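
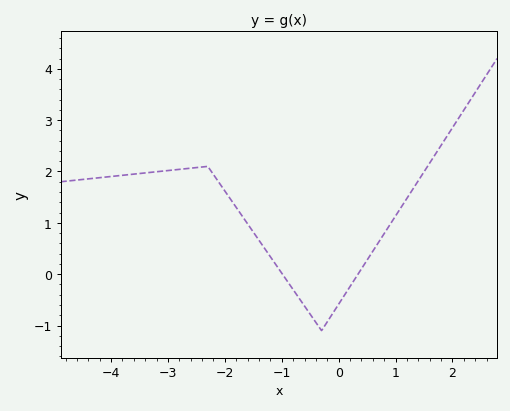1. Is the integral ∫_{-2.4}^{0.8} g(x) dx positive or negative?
positive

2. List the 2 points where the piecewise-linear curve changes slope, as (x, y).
(-2.3, 2.1); (-0.3, -1.1)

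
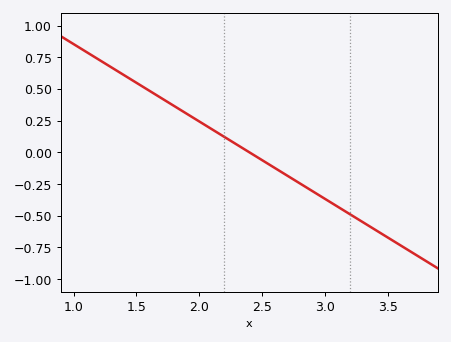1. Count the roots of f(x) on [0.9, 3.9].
1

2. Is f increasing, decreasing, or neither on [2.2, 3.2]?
decreasing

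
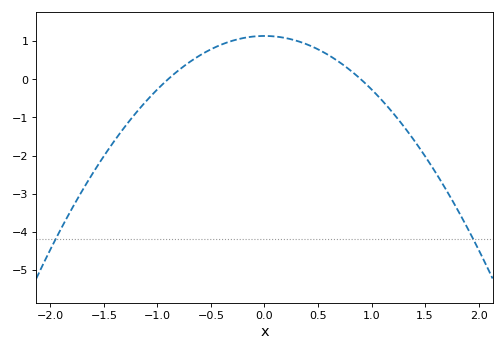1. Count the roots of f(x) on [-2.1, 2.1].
2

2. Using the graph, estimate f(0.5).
0.8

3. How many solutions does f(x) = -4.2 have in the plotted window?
2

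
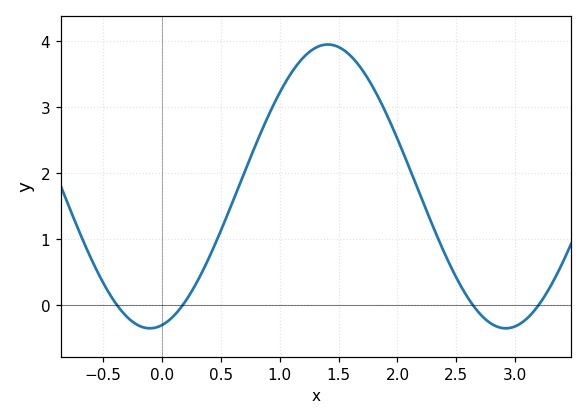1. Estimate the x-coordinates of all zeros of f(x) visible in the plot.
-0.4, 0.2, 2.6, 3.2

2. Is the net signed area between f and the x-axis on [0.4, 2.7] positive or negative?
positive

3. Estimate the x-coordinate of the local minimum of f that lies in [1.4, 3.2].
2.9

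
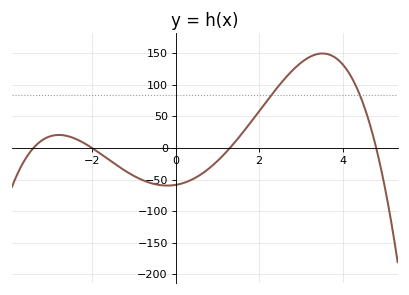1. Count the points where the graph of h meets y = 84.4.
2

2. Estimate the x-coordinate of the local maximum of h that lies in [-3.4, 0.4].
-2.8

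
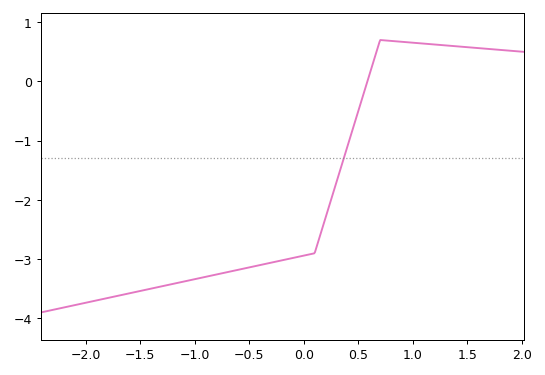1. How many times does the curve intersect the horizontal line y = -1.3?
1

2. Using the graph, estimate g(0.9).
0.67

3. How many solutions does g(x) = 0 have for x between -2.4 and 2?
1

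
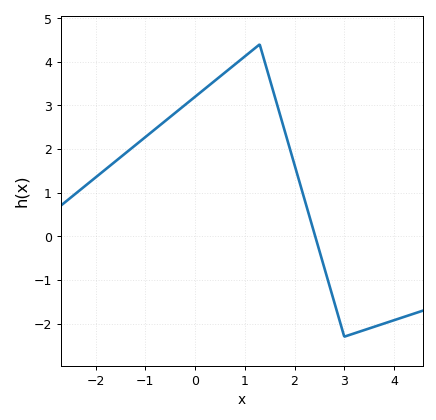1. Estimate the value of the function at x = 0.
3.2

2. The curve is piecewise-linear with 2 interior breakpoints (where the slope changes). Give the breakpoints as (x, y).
(1.3, 4.4); (3, -2.3)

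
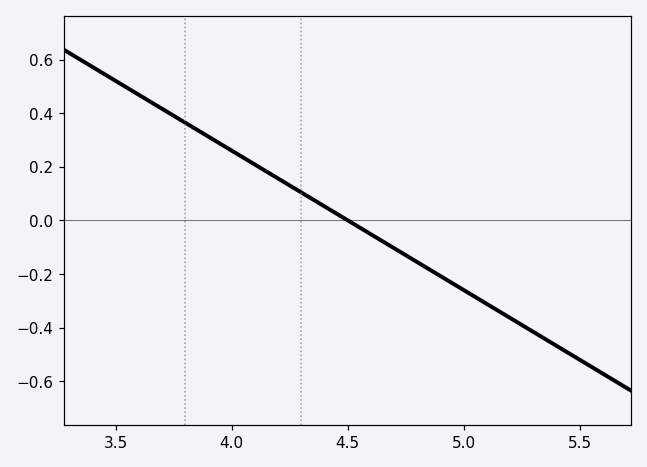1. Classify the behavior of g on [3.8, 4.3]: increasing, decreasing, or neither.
decreasing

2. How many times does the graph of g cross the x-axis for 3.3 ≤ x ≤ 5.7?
1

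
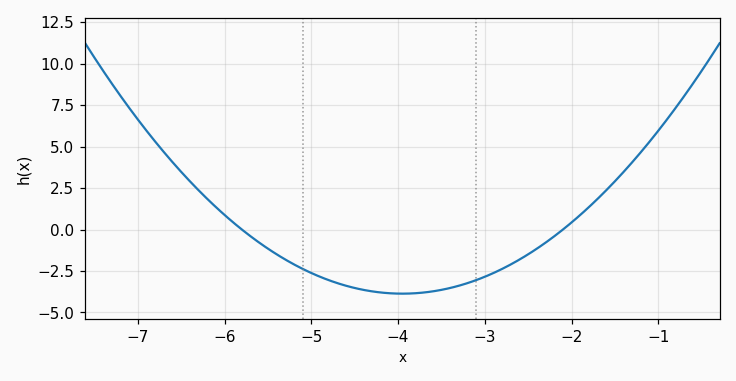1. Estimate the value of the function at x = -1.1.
5.4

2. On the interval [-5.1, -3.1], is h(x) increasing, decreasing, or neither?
neither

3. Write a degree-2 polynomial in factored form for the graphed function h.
y = 1.13(x + 5.8)(x + 2.1)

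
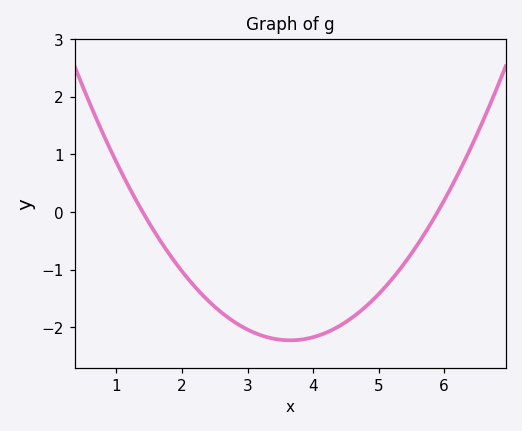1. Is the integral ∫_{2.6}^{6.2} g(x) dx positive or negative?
negative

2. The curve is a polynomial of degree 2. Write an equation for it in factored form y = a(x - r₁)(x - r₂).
y = 0.44(x - 1.4)(x - 5.9)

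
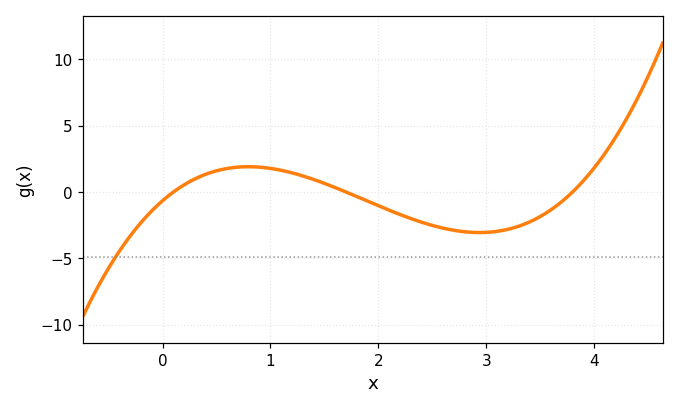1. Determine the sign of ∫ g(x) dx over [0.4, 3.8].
negative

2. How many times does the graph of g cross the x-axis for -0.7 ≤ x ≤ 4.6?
3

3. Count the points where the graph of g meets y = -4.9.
1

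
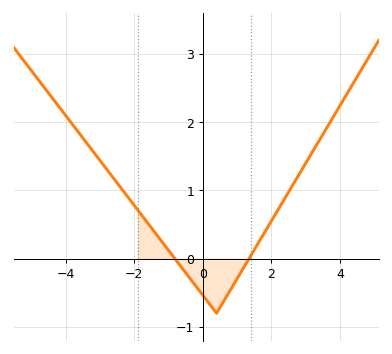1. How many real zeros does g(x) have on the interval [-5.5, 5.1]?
2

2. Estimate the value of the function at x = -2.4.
1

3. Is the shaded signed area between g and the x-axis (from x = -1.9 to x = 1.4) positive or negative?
negative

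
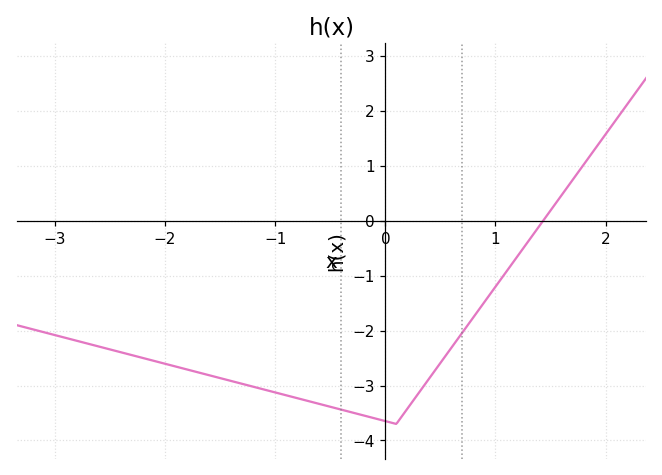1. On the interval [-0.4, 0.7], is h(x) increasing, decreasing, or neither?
neither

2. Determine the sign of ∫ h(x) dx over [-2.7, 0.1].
negative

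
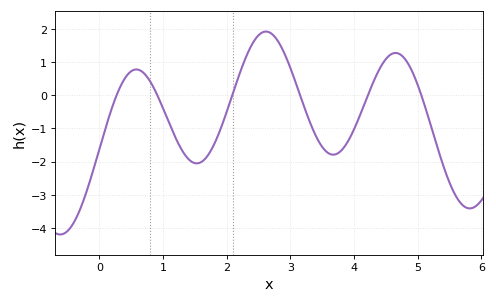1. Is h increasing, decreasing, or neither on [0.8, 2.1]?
neither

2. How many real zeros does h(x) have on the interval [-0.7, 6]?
6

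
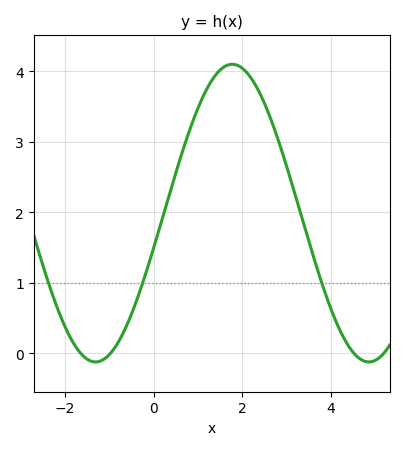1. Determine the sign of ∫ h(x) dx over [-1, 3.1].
positive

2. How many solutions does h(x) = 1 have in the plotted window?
3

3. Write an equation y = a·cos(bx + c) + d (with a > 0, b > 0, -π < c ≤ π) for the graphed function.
y = 2.11cos(1.02x - 1.81) + 1.99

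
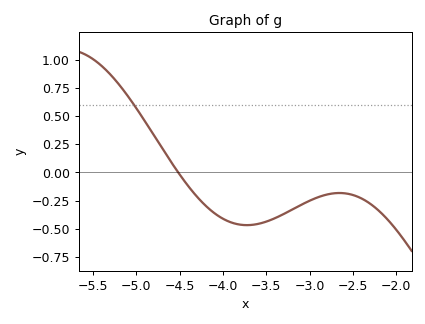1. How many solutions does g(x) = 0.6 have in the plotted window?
1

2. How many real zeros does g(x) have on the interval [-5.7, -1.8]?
1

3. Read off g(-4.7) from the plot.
0.212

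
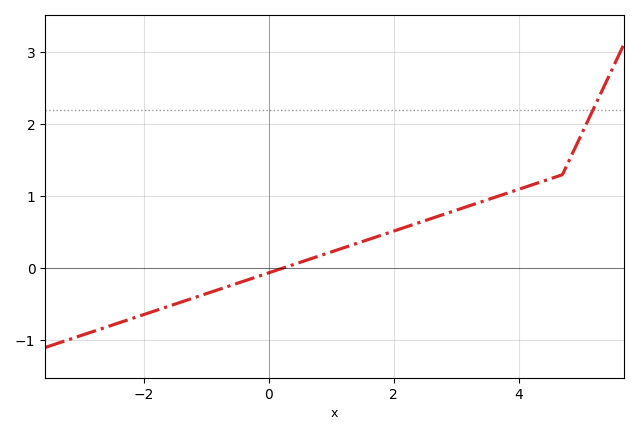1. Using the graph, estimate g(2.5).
0.7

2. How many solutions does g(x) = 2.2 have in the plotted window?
1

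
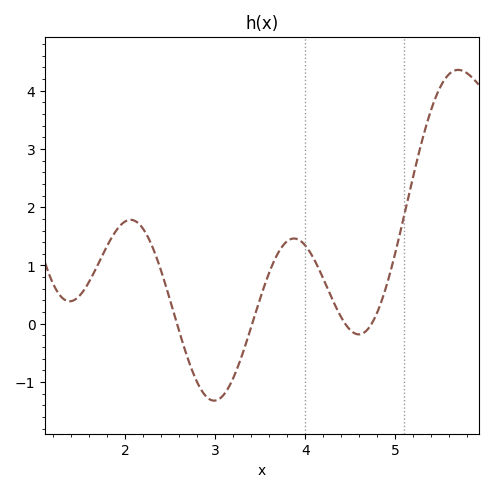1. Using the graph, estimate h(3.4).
-0.057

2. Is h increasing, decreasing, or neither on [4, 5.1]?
neither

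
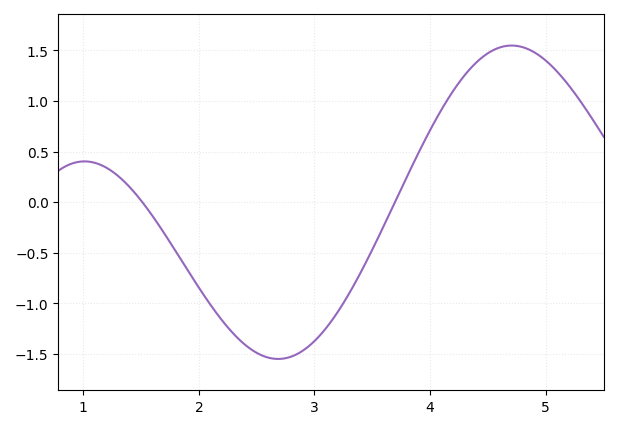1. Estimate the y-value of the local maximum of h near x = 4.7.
1.55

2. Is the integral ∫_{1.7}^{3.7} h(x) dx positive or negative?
negative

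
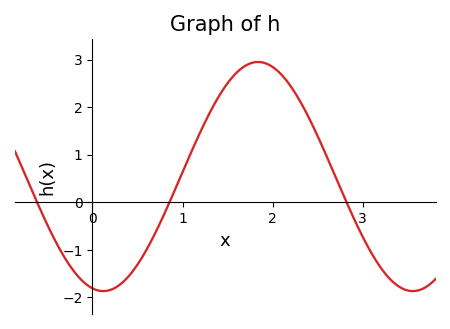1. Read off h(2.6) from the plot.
0.962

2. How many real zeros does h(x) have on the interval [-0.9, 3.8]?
3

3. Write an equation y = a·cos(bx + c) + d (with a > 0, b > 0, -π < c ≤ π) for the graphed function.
y = 2.41cos(1.83x + 2.92) + 0.54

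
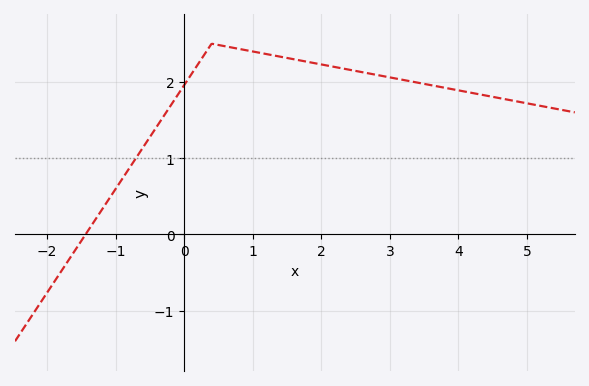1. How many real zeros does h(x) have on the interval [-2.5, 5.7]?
1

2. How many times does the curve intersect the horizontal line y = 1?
1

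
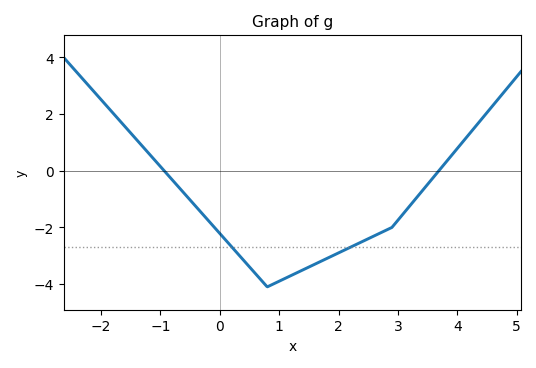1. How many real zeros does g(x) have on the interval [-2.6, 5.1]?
2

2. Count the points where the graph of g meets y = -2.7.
2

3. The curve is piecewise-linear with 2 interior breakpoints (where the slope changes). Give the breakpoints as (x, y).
(0.8, -4.1); (2.9, -2)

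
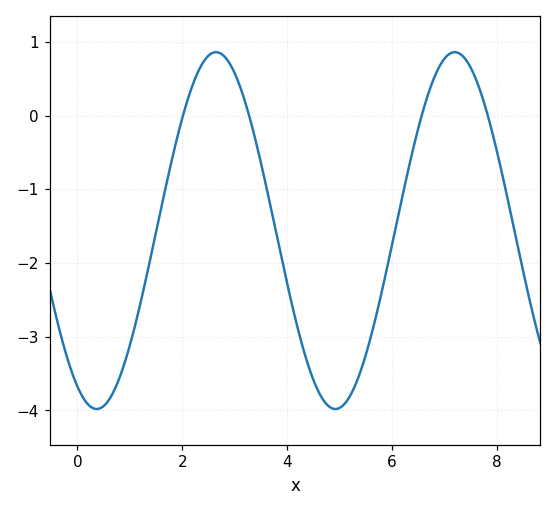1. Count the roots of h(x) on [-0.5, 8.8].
4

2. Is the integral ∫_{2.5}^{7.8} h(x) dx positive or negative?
negative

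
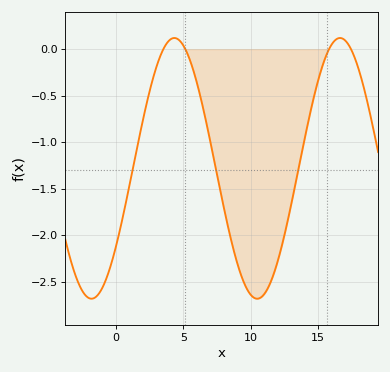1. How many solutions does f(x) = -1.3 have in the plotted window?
3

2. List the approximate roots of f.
3.52, 5.15, 15.8, 17.5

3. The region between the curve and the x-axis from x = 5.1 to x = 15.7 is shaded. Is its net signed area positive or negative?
negative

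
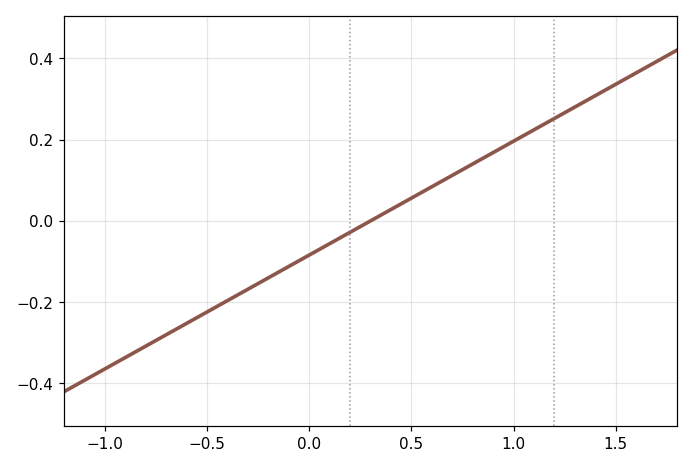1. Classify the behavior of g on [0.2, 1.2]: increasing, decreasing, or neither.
increasing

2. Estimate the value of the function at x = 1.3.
0.28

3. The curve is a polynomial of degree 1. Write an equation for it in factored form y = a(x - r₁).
y = 0.28(x - 0.3)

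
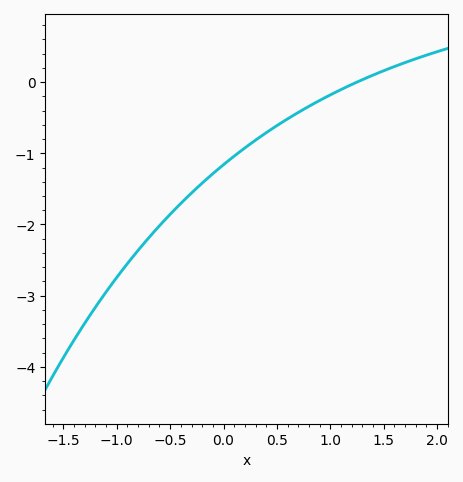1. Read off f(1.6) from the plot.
0.218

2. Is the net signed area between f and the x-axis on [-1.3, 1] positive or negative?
negative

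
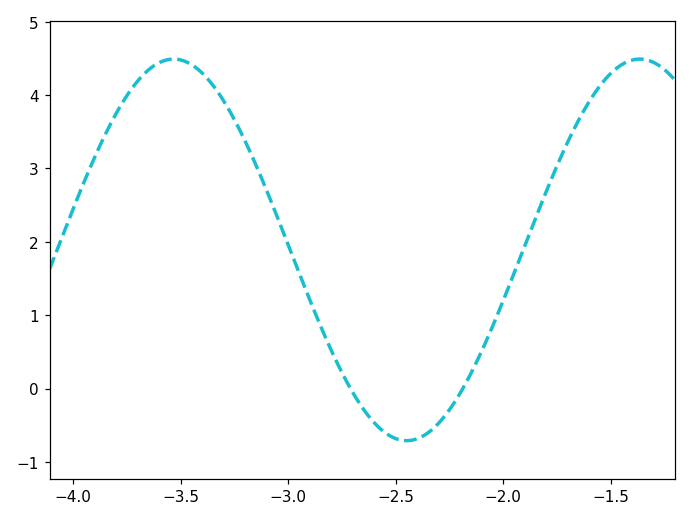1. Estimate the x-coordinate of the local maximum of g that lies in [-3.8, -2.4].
-3.55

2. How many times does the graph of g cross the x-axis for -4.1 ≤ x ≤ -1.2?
2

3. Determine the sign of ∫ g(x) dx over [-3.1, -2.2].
positive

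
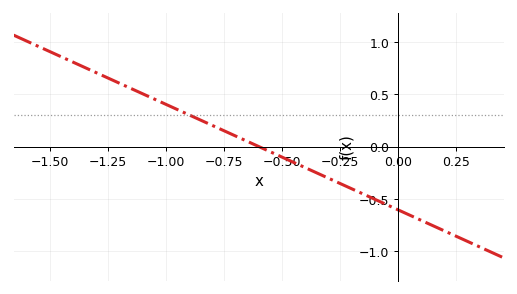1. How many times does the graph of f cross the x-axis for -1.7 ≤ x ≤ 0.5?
1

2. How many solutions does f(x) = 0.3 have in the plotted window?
1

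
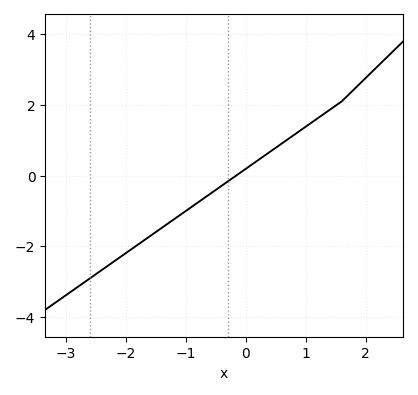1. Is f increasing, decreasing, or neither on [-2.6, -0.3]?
increasing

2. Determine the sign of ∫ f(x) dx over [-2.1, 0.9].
negative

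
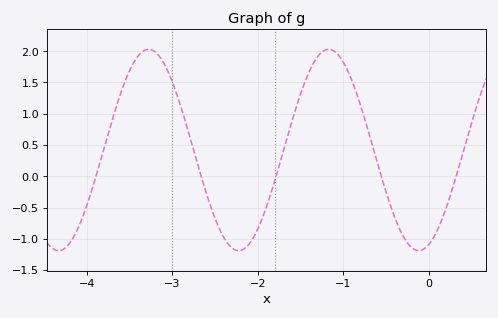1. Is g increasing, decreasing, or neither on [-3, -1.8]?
neither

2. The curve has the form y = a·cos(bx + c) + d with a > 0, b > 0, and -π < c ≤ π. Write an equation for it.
y = 1.61cos(2.98x - 2.8) + 0.42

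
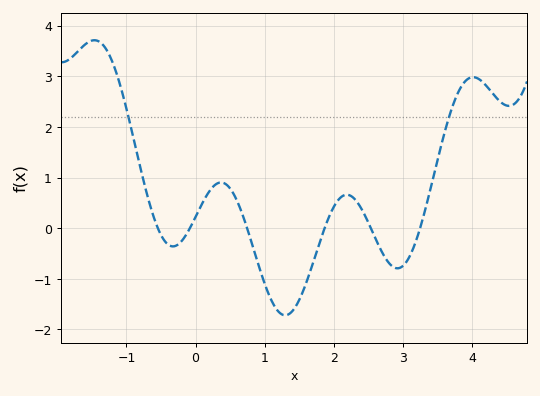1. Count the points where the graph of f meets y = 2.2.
2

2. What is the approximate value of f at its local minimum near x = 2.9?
-0.8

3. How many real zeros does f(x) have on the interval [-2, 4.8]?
6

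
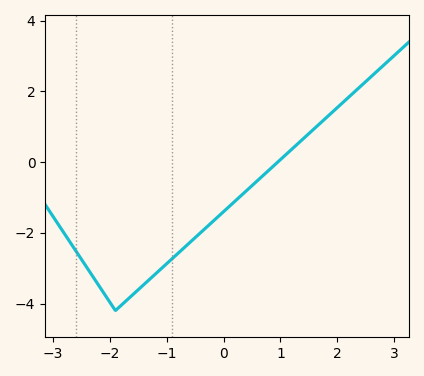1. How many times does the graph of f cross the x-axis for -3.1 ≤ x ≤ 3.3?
1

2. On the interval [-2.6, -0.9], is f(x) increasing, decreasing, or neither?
neither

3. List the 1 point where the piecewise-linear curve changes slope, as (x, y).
(-1.9, -4.2)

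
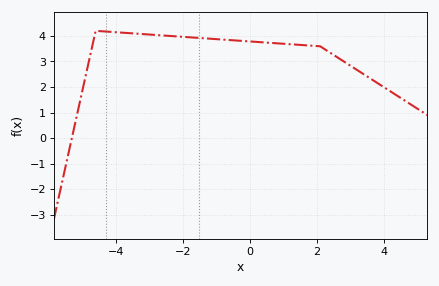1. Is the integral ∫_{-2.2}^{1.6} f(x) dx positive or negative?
positive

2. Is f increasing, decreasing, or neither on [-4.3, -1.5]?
decreasing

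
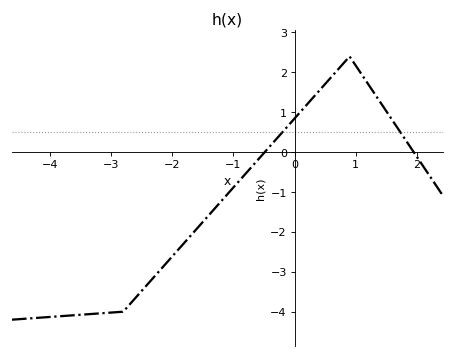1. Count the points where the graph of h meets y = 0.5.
2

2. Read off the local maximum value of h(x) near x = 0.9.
2.4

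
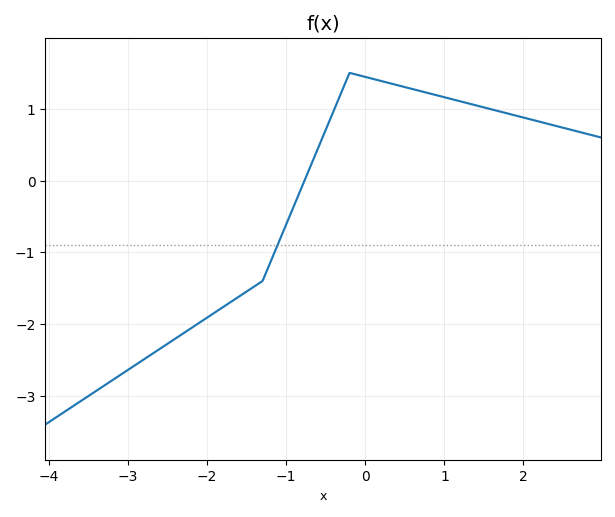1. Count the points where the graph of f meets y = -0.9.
1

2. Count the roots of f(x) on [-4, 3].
1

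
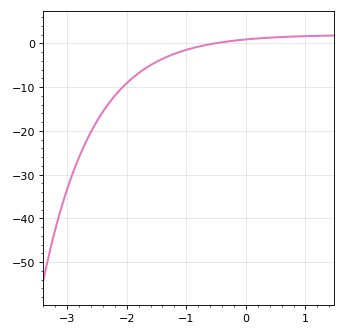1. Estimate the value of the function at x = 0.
1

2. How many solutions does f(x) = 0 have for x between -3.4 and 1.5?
1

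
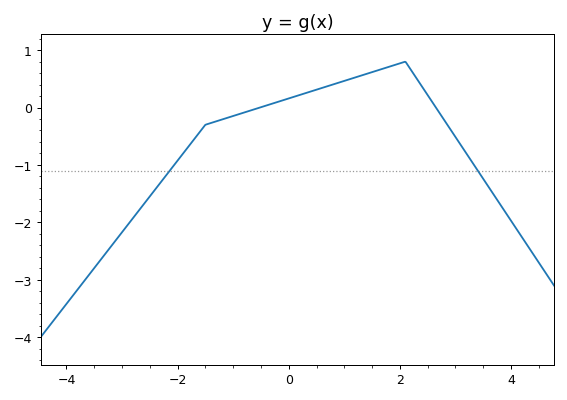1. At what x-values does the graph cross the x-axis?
-0.6, 2.6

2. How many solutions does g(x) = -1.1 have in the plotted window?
2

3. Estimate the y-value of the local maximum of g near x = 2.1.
0.8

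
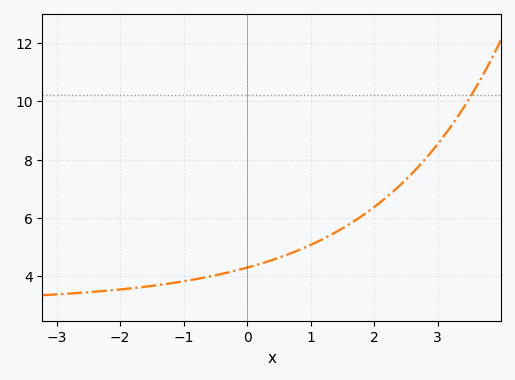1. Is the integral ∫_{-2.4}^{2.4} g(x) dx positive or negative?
positive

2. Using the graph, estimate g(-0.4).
4.08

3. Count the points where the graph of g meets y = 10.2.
1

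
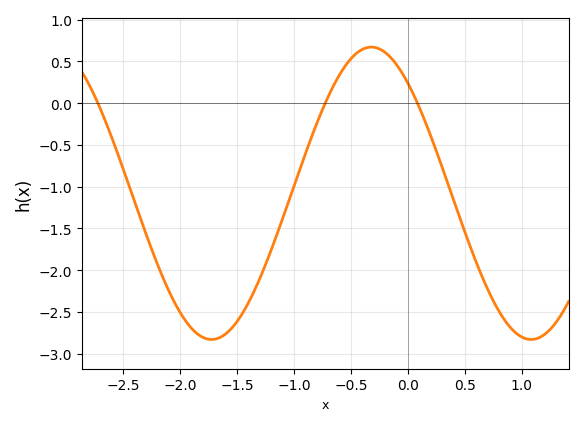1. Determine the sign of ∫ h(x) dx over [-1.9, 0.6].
negative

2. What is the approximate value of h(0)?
0.236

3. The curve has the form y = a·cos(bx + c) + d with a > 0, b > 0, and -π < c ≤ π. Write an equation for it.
y = 1.75cos(2.24x + 0.72) - 1.08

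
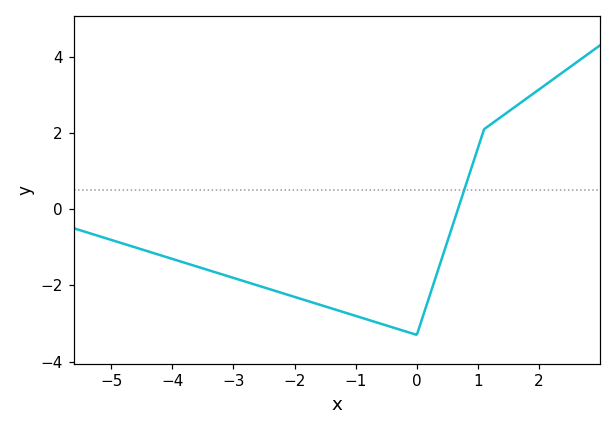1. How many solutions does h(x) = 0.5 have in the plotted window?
1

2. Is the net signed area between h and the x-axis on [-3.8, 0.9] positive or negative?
negative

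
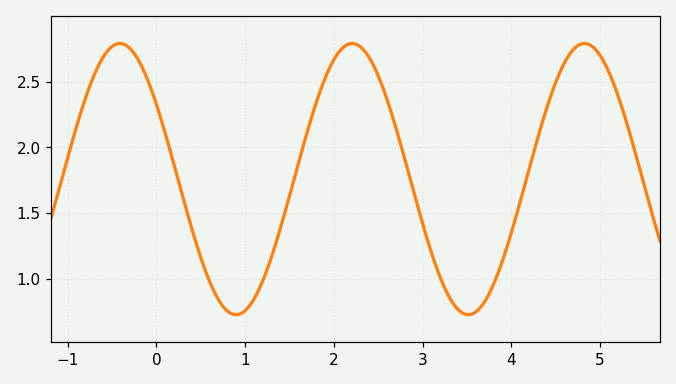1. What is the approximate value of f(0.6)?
1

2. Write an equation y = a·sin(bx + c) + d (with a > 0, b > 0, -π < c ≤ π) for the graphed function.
y = 1.03sin(2.4x + 2.6) + 1.76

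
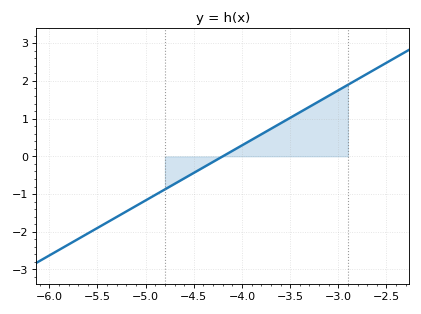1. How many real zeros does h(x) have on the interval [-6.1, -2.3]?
1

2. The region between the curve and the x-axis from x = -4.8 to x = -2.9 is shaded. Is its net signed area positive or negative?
positive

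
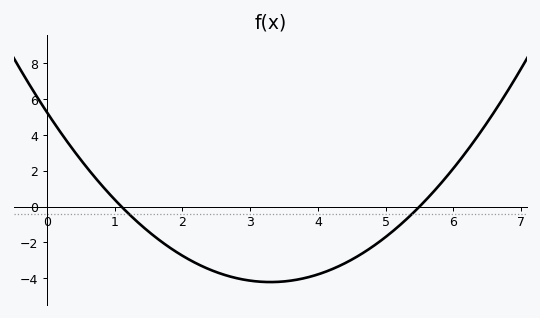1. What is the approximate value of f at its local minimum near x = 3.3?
-4.2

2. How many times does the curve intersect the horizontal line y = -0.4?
2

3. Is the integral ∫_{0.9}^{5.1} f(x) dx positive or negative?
negative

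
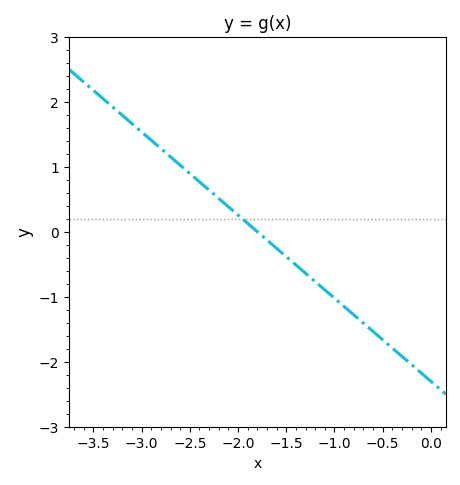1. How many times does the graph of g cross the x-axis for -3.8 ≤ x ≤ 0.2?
1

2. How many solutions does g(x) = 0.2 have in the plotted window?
1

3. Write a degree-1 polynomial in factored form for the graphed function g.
y = -1.28(x + 1.8)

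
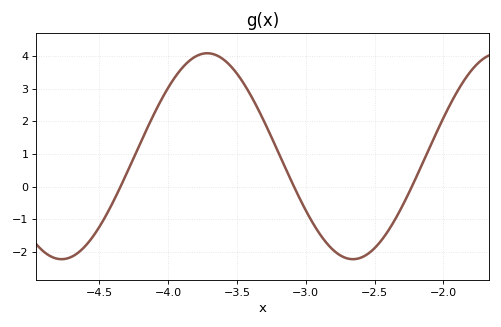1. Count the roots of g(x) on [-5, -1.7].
3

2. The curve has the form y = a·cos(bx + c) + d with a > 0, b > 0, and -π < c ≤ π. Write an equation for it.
y = 3.16cos(3x - 1.5) + 0.93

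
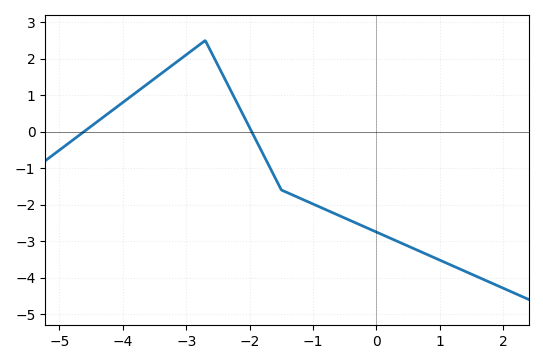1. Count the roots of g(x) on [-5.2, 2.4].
2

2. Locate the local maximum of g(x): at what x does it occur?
-2.7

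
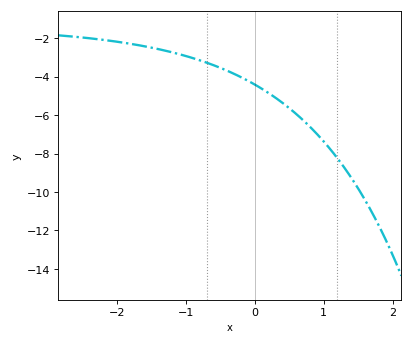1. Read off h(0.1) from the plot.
-4.6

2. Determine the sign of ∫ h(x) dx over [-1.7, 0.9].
negative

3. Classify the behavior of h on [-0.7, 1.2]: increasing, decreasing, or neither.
decreasing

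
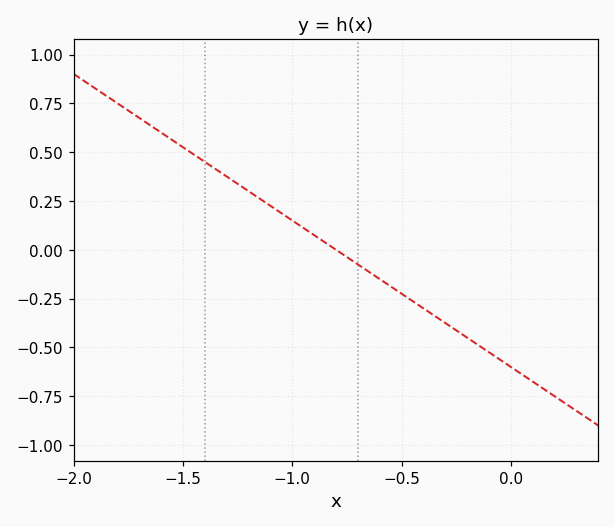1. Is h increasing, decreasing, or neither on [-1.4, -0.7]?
decreasing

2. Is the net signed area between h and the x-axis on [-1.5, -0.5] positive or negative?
positive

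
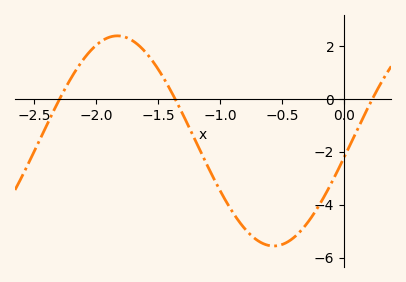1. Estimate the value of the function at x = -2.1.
1.6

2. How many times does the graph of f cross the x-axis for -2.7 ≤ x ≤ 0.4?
3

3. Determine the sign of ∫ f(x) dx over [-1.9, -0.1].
negative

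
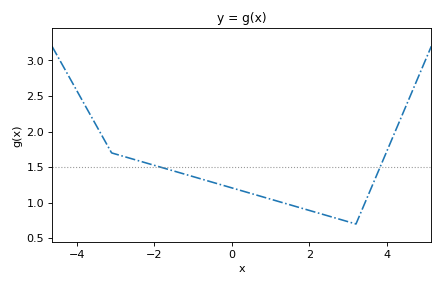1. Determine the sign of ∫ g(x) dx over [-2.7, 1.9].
positive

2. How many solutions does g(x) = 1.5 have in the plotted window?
2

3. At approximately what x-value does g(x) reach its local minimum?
3.2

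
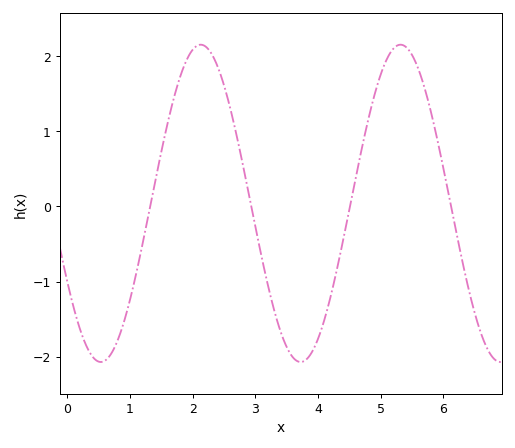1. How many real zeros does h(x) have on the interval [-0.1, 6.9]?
4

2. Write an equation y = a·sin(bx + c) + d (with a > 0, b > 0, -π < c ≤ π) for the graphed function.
y = 2.11sin(1.97x - 2.62) + 0.04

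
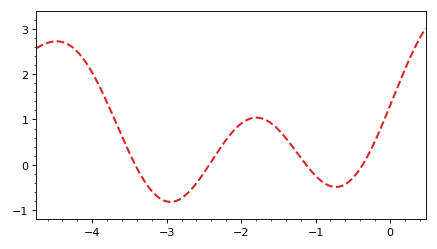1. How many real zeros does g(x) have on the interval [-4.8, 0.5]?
4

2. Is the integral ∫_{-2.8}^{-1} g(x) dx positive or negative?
positive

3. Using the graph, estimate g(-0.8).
-0.469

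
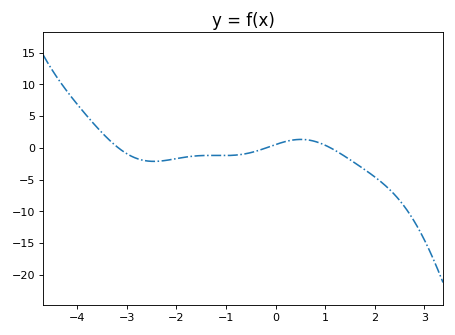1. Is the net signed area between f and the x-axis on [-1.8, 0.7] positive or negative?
negative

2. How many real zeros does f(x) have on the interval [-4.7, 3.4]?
3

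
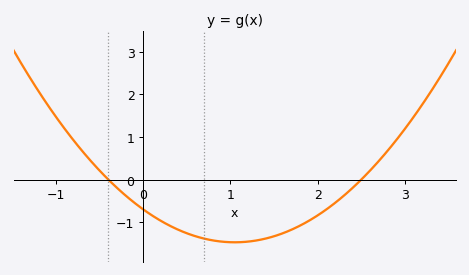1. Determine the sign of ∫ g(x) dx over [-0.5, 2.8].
negative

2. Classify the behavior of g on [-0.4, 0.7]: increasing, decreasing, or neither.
decreasing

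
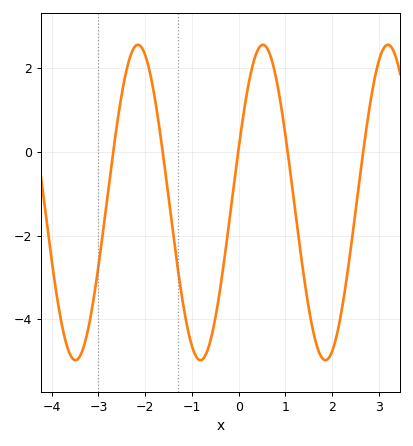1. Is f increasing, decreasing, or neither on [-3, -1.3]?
neither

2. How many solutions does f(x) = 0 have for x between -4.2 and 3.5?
5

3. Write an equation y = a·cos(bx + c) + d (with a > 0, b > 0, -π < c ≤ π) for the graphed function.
y = 3.77cos(2.35x - 1.22) - 1.21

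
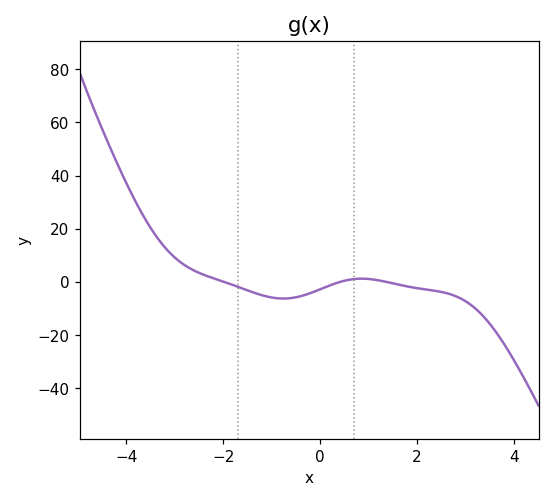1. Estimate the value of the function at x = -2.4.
2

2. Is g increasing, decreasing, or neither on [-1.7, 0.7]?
neither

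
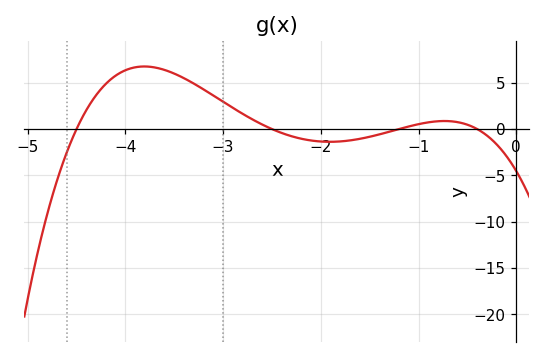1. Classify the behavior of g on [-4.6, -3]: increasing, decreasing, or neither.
neither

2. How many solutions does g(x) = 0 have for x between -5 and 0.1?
4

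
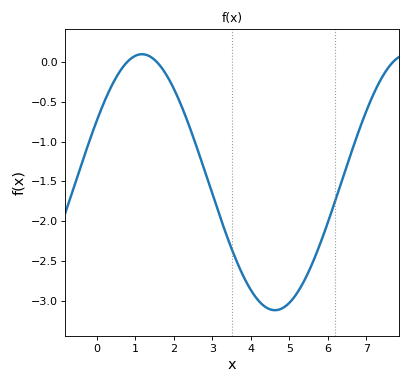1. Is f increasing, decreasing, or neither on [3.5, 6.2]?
neither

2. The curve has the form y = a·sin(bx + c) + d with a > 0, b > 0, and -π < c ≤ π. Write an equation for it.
y = 1.61sin(0.91x + 0.502) - 1.51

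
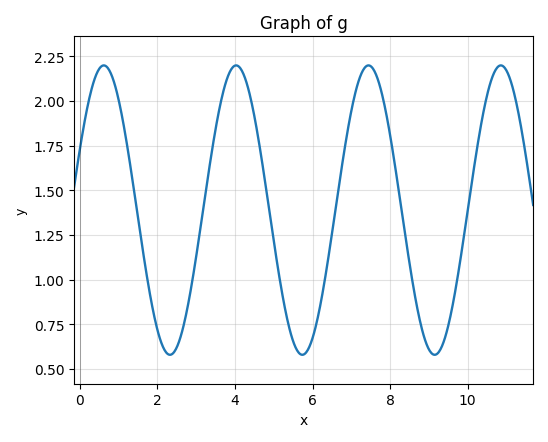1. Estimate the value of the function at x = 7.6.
2.17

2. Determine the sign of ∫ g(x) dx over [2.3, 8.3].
positive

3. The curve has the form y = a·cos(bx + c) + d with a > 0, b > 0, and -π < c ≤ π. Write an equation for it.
y = 0.81cos(1.84x - 1.13) + 1.39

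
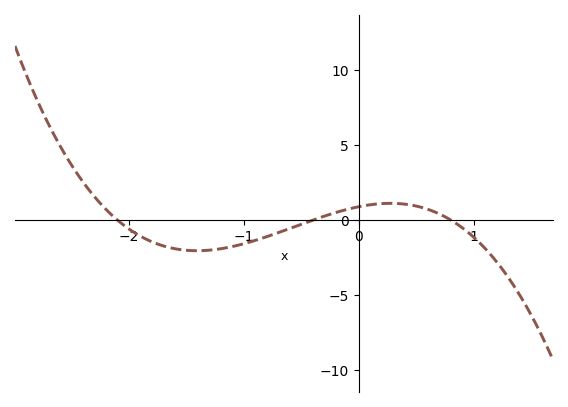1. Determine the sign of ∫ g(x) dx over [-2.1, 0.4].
negative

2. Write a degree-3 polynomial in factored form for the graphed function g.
y = -1.33(x + 2.1)(x + 0.4)(x - 0.8)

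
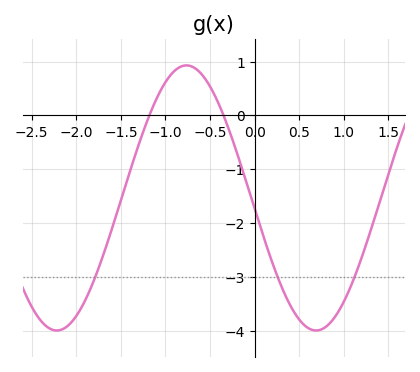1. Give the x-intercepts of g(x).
-1.18, -0.348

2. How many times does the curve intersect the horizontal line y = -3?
3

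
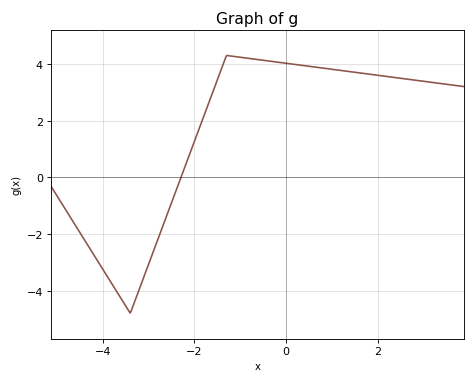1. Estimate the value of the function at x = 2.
3.6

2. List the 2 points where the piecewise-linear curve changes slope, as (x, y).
(-3.4, -4.8); (-1.3, 4.3)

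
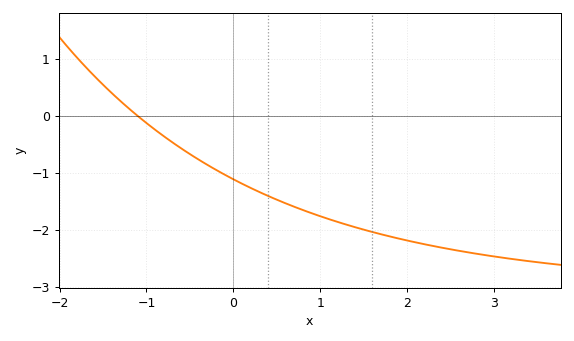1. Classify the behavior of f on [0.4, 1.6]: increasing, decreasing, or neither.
decreasing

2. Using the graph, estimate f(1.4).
-1.95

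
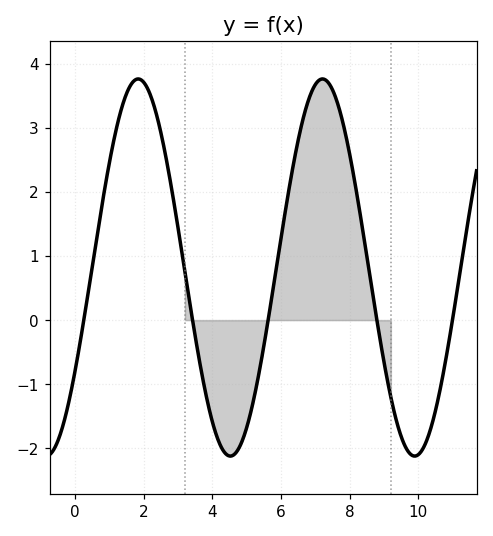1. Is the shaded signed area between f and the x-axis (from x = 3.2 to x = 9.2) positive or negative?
positive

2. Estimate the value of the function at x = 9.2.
-1.2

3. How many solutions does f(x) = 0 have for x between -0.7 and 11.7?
5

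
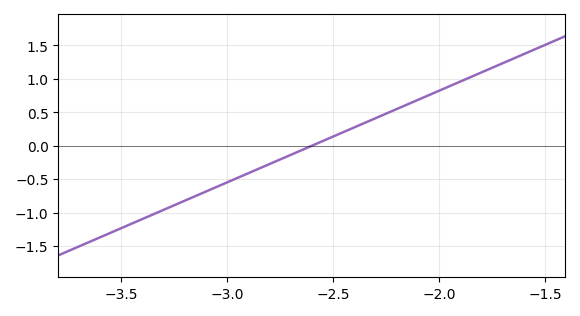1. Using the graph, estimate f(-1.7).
1.25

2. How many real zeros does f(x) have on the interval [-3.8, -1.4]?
1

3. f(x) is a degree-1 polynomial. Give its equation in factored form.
y = 1.37(x + 2.6)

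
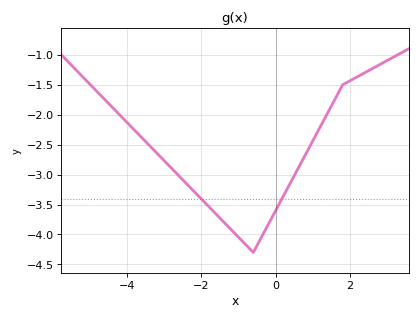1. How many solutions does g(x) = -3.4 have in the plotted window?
2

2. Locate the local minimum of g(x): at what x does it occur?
-0.6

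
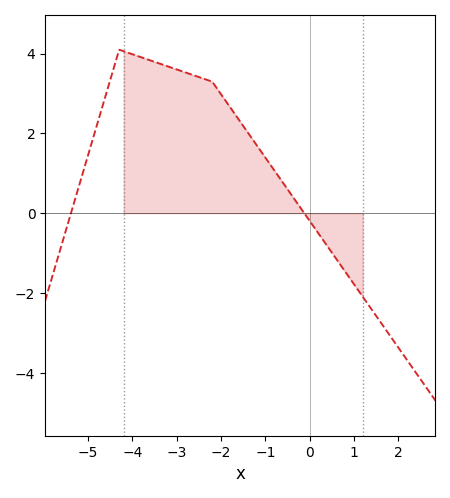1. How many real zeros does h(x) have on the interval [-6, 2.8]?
2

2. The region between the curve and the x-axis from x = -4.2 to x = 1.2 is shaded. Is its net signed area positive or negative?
positive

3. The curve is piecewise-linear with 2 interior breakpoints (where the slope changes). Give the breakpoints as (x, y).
(-4.3, 4.1); (-2.2, 3.3)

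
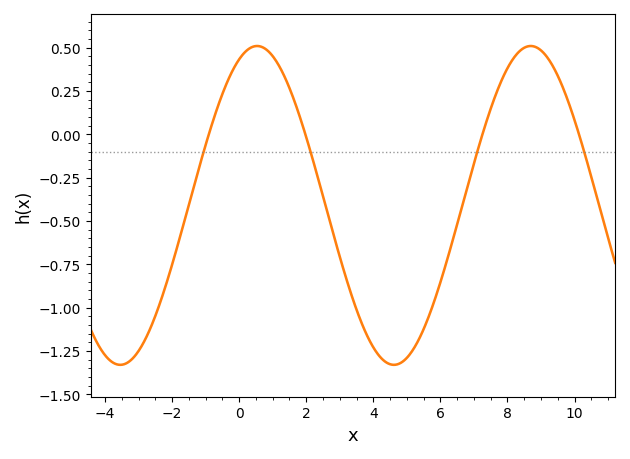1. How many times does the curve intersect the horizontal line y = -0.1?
4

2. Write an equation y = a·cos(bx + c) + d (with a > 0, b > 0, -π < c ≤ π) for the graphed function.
y = 0.92cos(0.77x - 0.412) - 0.41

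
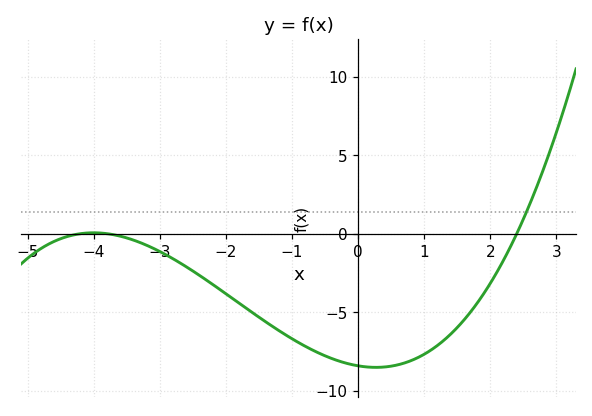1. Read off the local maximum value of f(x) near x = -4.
0.056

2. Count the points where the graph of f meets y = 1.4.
1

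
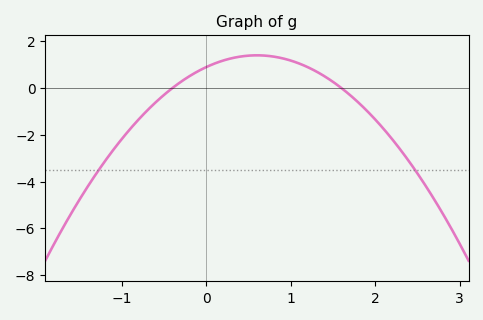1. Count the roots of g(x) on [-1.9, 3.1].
2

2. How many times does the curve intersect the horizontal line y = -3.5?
2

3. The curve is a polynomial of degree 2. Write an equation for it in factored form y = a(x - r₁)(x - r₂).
y = -1.4(x + 0.4)(x - 1.6)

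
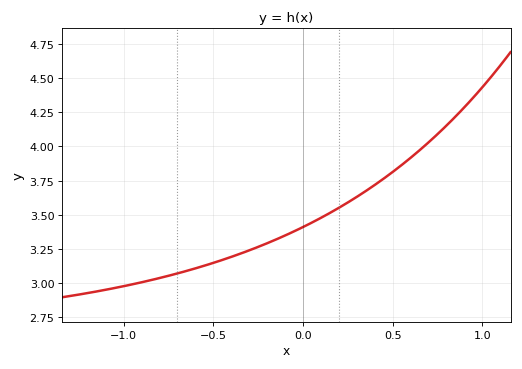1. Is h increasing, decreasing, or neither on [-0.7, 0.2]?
increasing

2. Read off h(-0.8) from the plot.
3.05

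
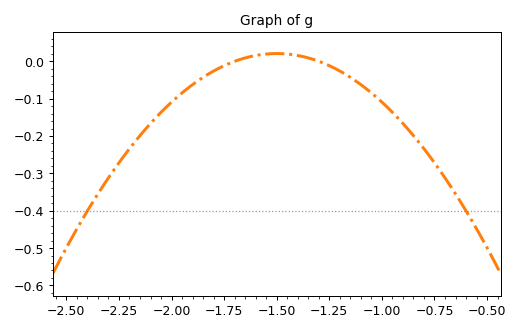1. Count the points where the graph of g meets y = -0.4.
2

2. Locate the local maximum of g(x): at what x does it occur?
-1.5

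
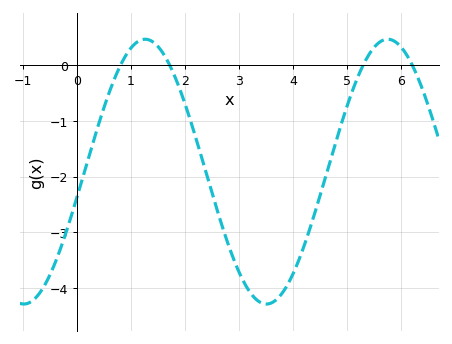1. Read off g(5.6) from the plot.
0.416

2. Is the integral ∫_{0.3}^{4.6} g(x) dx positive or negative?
negative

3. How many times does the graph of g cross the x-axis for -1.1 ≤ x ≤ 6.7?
4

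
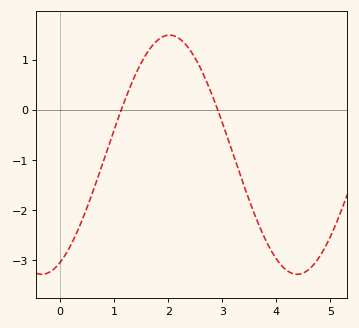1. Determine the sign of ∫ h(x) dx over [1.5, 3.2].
positive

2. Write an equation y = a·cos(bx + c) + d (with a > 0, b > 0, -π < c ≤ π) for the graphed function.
y = 2.39cos(1.3x - 2.7) - 0.9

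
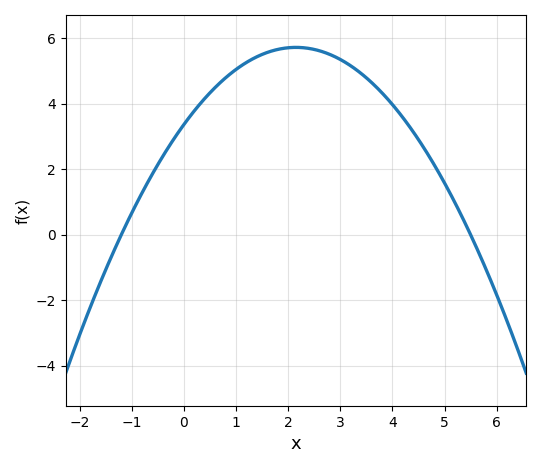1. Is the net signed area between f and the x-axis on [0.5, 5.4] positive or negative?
positive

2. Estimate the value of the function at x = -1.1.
0.337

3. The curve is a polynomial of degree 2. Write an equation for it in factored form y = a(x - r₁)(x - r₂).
y = -0.51(x + 1.2)(x - 5.5)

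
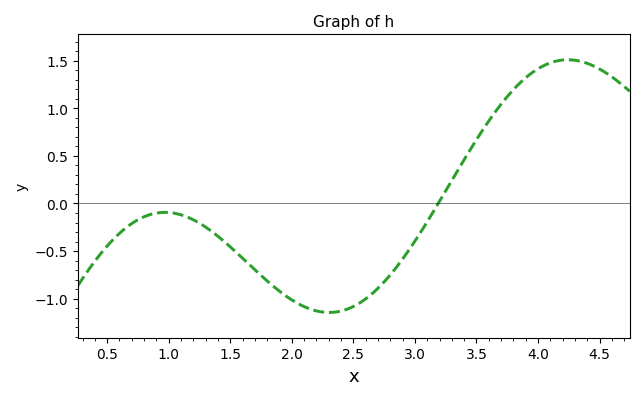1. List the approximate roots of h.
3.2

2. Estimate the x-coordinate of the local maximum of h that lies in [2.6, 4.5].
4.2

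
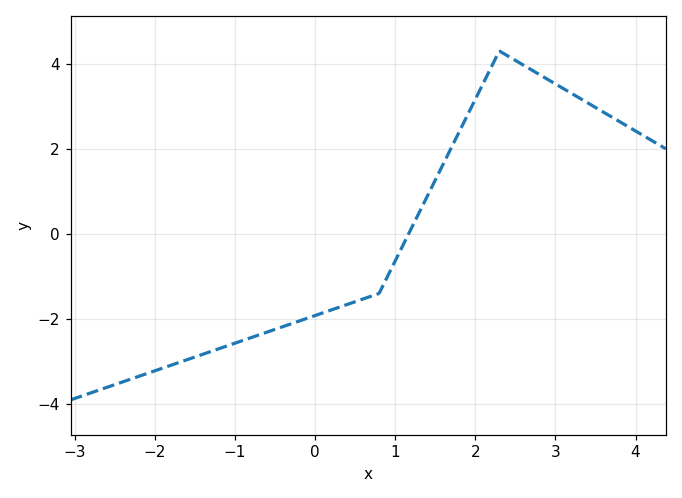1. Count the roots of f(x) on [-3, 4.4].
1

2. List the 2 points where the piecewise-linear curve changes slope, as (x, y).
(0.8, -1.4); (2.3, 4.3)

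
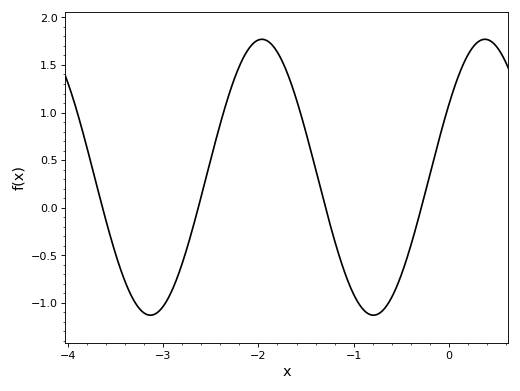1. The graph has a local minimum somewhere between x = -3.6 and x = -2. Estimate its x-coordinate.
-3.1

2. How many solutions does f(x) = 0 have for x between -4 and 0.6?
4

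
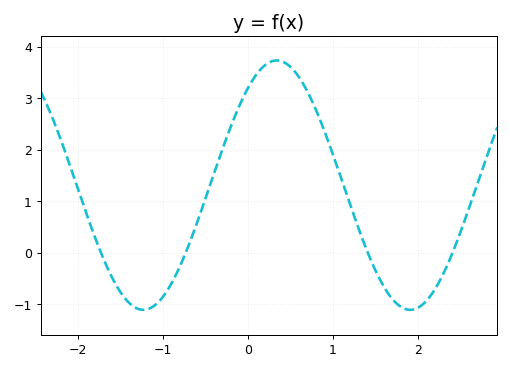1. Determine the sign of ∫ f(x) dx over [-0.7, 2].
positive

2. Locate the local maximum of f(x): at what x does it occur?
0.341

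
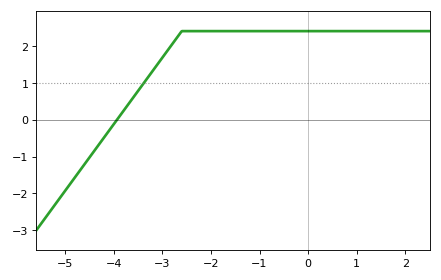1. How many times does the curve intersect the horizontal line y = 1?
1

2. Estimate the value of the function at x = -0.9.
2.4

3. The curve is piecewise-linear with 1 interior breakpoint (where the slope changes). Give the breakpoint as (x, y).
(-2.6, 2.4)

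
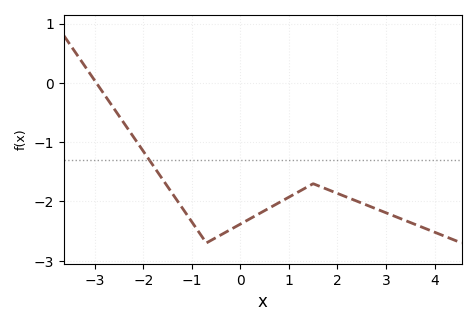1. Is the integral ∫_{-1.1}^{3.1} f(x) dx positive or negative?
negative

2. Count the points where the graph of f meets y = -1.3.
1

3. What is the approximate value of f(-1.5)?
-1.75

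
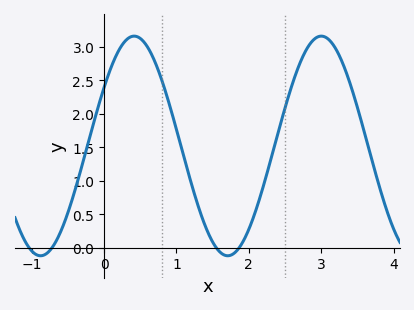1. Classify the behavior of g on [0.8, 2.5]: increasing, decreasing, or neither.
neither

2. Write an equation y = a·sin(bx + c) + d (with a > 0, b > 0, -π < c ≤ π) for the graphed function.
y = 1.64sin(2.4x + 0.56) + 1.52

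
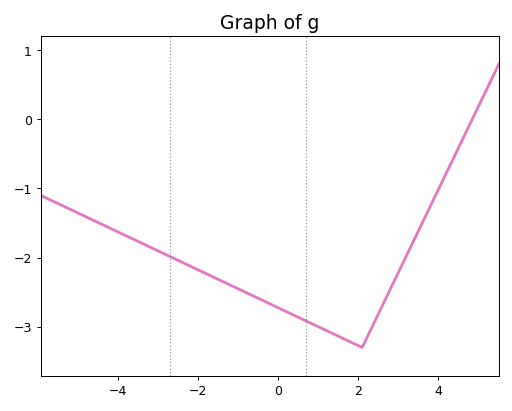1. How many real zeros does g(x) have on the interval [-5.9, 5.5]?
1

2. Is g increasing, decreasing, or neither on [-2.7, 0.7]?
decreasing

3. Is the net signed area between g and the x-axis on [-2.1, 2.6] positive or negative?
negative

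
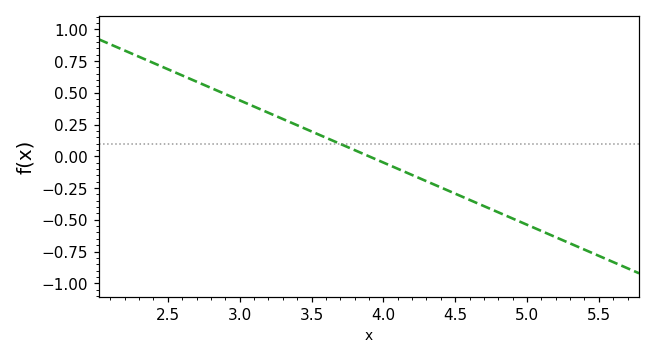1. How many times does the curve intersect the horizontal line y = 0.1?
1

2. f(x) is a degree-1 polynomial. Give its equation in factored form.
y = -0.49(x - 3.9)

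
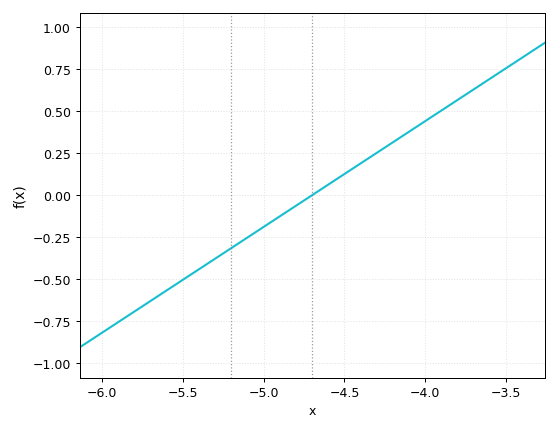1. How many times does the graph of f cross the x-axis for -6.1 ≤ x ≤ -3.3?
1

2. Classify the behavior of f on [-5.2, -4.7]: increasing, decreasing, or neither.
increasing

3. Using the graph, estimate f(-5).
-0.2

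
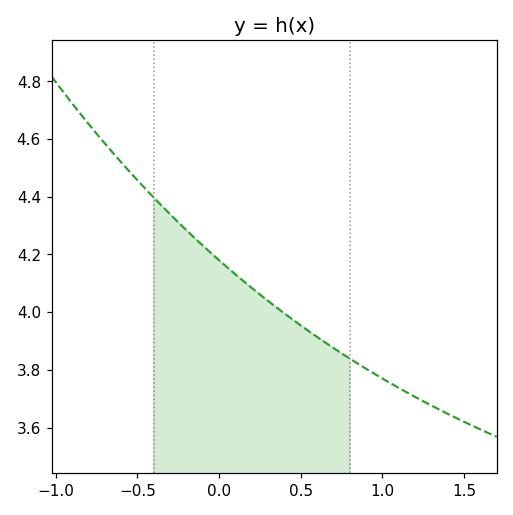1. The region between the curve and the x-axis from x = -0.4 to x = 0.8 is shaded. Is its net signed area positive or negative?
positive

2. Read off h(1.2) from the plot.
3.7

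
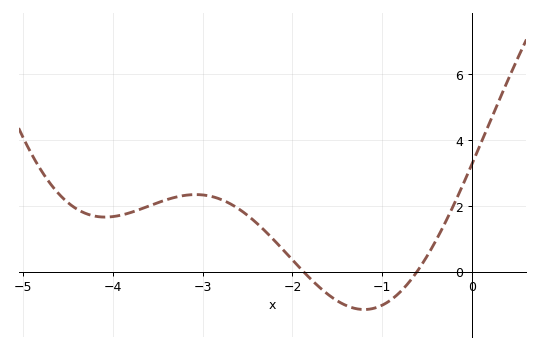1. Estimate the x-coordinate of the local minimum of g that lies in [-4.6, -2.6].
-4.08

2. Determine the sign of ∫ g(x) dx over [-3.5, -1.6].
positive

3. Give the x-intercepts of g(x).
-1.88, -0.613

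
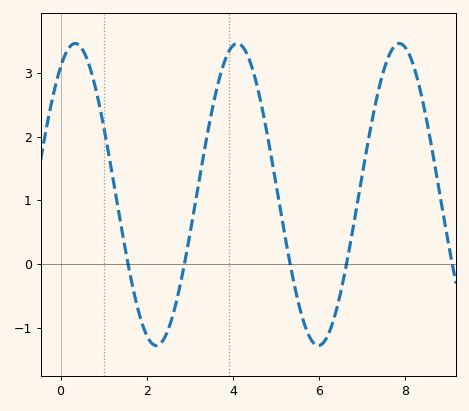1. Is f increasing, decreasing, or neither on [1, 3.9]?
neither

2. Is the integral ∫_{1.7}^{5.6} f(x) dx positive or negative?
positive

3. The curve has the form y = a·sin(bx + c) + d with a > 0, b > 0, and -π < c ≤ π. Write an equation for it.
y = 2.37sin(1.7x + 1) + 1.09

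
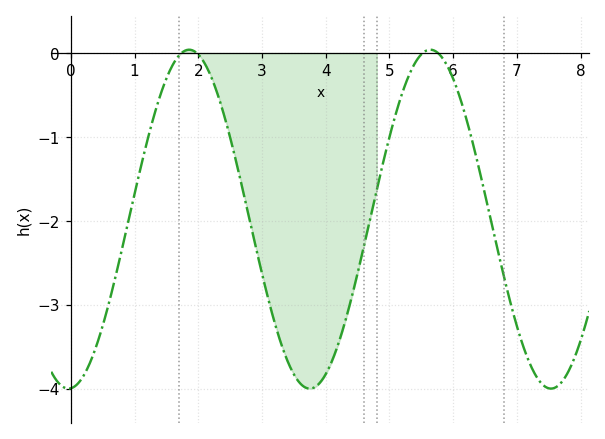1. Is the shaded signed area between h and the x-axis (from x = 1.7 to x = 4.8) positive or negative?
negative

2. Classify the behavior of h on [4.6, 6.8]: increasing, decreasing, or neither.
neither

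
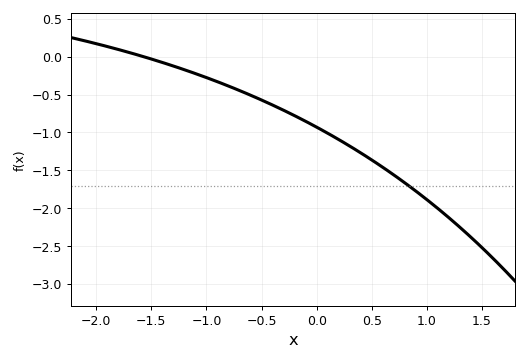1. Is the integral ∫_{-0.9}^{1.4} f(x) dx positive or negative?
negative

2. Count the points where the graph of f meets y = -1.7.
1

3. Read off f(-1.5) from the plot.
-0.031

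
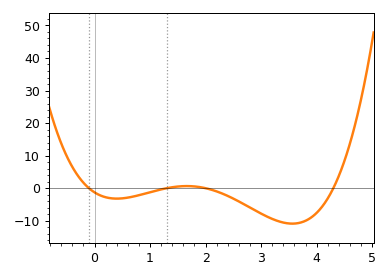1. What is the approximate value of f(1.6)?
1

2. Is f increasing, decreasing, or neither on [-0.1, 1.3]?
neither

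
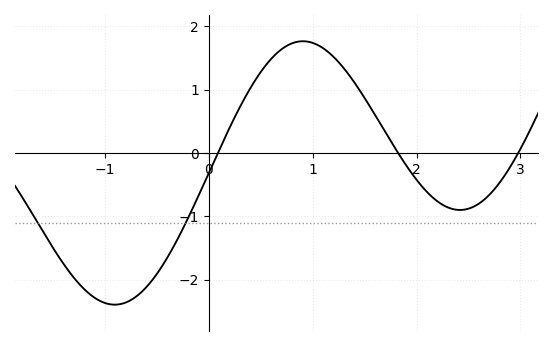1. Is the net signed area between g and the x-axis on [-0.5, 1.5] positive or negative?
positive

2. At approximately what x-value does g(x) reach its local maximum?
0.9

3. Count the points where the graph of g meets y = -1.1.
2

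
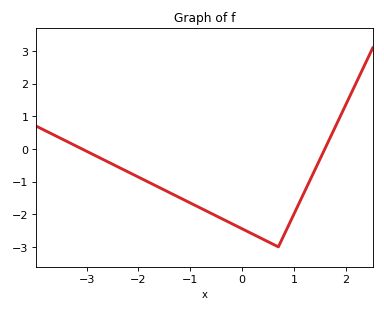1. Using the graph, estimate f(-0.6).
-2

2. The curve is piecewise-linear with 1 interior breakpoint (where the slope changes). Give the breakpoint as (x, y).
(0.7, -3)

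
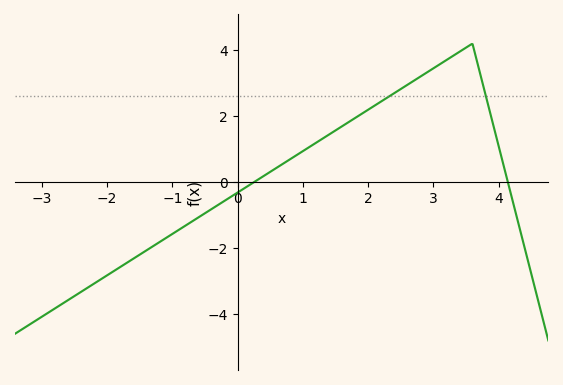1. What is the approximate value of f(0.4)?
0.185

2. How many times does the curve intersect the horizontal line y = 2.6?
2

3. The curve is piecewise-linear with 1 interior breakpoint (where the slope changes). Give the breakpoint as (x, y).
(3.6, 4.2)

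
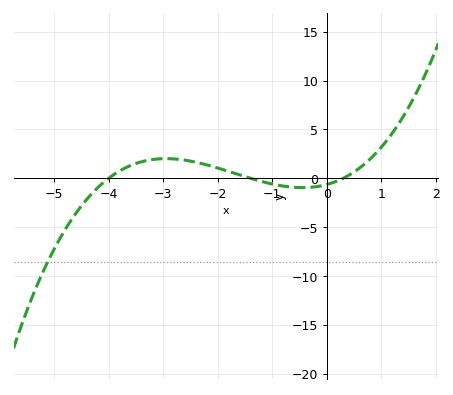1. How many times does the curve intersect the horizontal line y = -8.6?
1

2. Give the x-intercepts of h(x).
-4, -1.4, 0.2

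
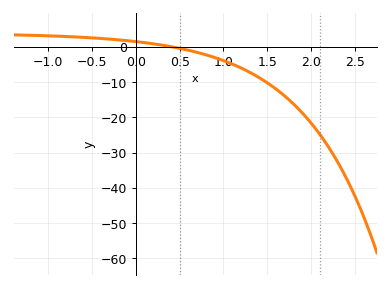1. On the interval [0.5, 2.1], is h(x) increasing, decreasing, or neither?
decreasing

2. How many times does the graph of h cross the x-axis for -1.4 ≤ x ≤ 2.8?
1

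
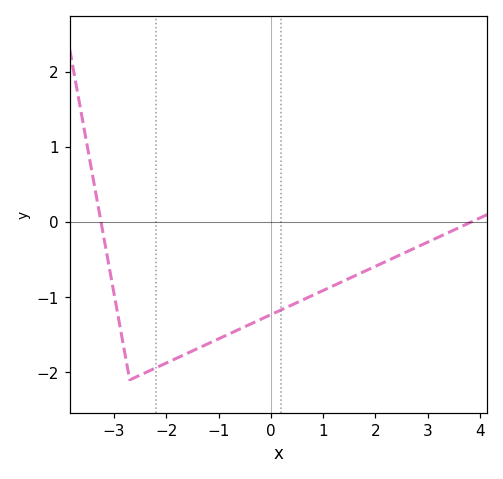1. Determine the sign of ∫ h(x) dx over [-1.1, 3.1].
negative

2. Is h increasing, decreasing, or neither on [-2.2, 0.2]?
increasing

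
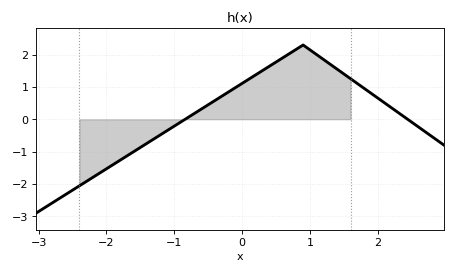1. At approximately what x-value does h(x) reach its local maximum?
0.901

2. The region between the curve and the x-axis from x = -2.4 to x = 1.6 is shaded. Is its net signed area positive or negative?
positive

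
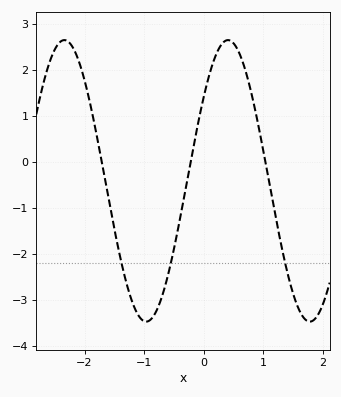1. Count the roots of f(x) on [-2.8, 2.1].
3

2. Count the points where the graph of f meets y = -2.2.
3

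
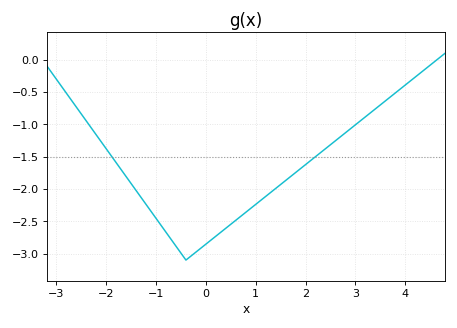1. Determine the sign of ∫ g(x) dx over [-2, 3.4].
negative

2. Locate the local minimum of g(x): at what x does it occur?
-0.399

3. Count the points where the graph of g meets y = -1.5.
2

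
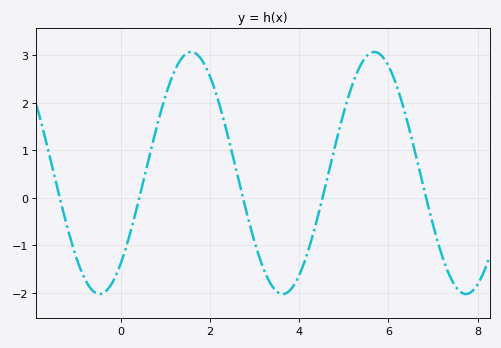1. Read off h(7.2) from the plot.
-1.2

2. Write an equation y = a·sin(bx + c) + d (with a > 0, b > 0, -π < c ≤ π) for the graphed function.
y = 2.55sin(1.5x - 0.84) + 0.52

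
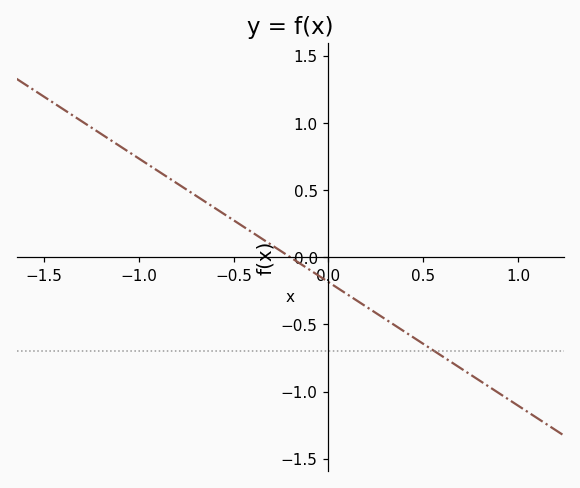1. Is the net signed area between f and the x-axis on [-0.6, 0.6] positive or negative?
negative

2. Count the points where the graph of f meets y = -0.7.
1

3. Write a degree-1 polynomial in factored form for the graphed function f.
y = -0.92(x + 0.2)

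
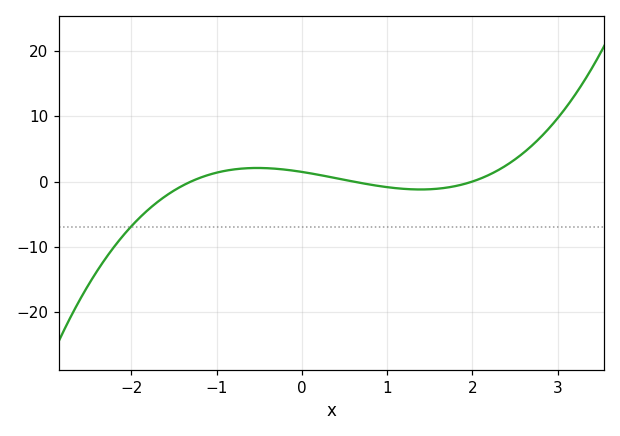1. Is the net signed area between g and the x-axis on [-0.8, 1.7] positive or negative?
positive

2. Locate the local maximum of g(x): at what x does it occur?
-0.5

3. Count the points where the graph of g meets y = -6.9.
1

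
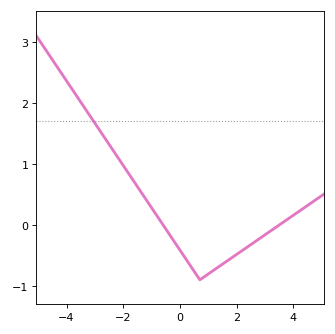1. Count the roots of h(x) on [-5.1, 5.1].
2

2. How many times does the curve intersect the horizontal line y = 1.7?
1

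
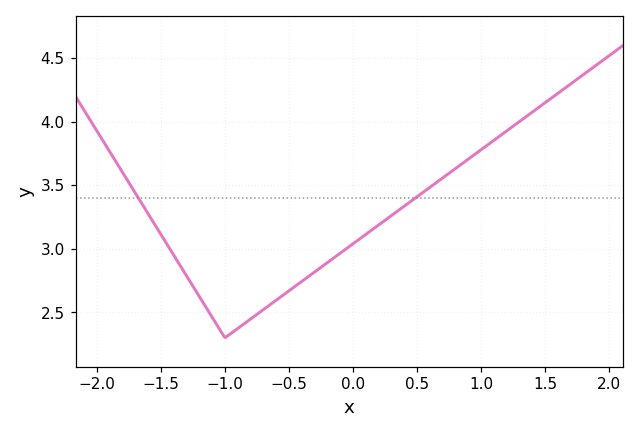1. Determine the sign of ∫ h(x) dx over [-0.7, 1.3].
positive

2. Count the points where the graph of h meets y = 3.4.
2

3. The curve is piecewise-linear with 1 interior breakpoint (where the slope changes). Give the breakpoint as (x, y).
(-1, 2.3)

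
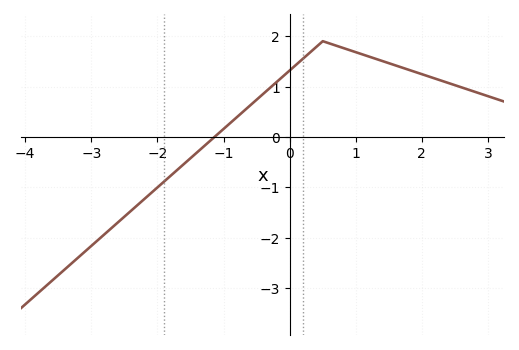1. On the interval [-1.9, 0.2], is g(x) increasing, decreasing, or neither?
increasing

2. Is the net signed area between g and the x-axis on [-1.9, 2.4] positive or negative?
positive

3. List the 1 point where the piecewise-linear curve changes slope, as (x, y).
(0.5, 1.9)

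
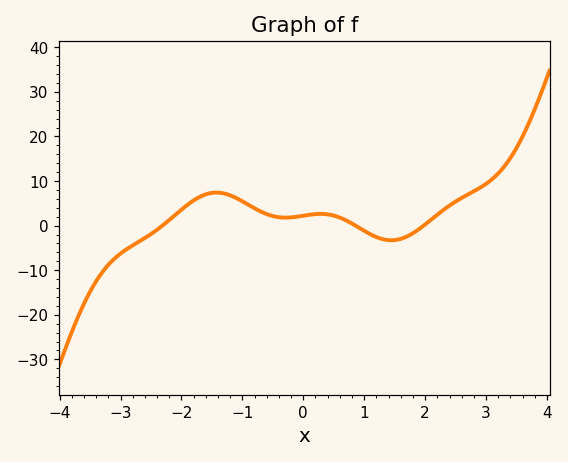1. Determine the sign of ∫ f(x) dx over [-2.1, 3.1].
positive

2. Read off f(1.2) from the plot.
-3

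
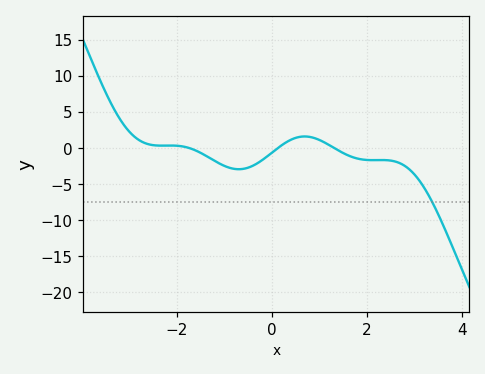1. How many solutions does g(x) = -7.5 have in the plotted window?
1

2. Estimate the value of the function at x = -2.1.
0.35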